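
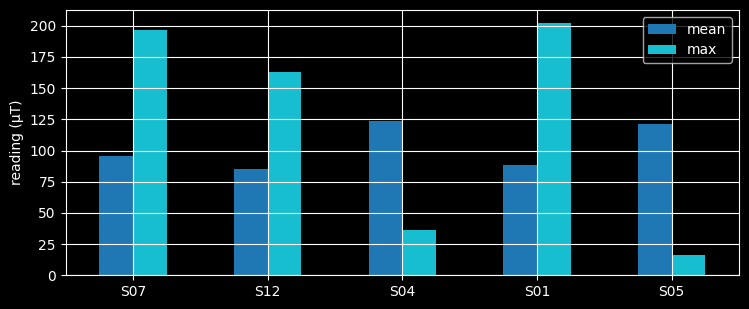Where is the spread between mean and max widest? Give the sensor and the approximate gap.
S01, ≈ 120 µT

S01: mean ≈ 80, max ≈ 200 → gap ≈ 120. Next-largest (S05) is only ≈ 100.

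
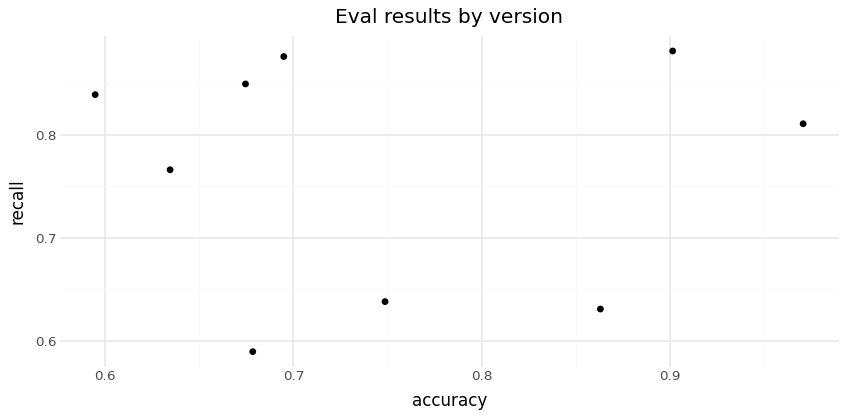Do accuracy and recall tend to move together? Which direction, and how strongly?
no clear correlation

Points are roughly uncorrelated; weak (|r| ≈ 0.0).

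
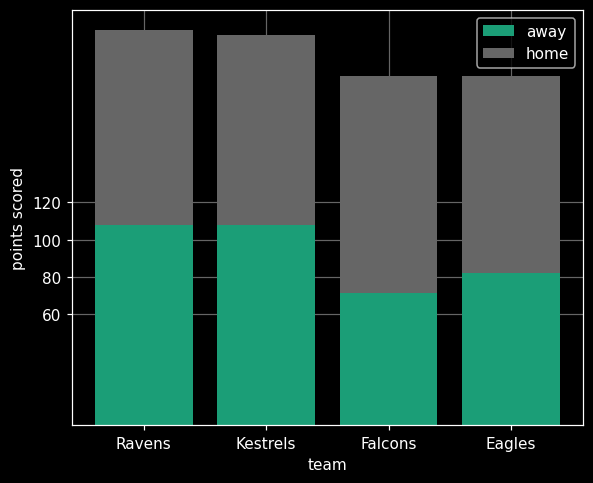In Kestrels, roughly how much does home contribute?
home top ≈ 200, bottom ≈ 100; segment ≈ 100.

≈ 100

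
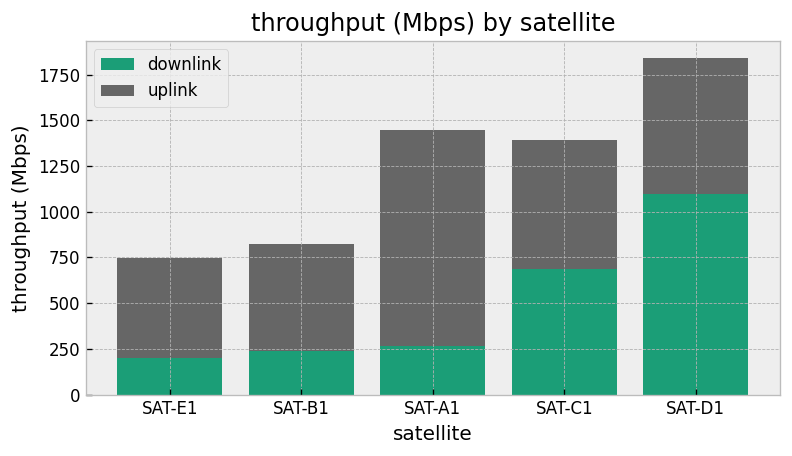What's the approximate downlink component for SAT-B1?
downlink top ≈ 200, bottom ≈ 0; segment ≈ 200.

≈ 200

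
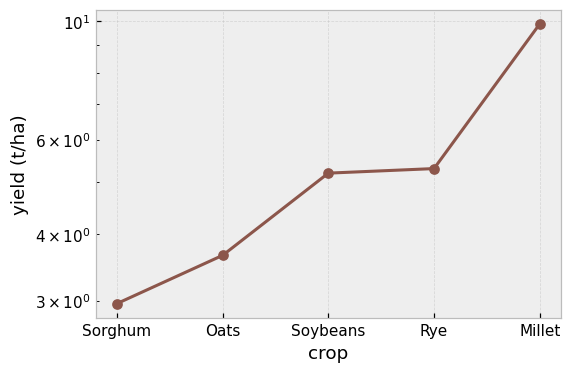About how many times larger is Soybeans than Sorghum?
≈ 1.67×

Soybeans ≈ 5, Sorghum ≈ 3; 5/3 ≈ 1.67.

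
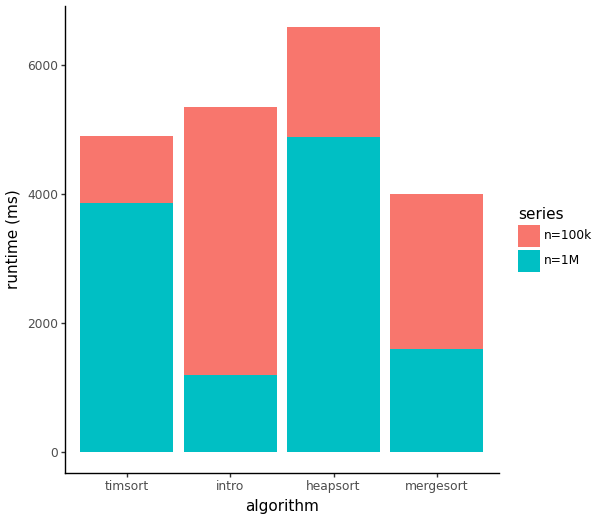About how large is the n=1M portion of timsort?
n=1M top ≈ 4000, bottom ≈ 0; segment ≈ 4000.

≈ 4000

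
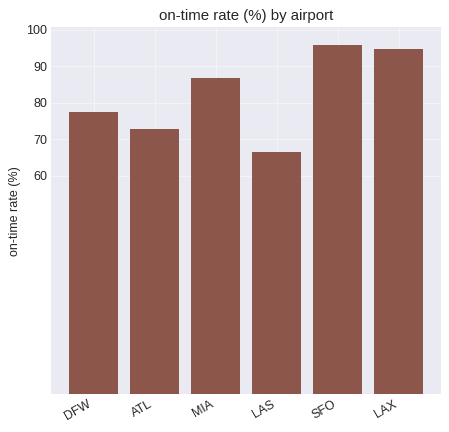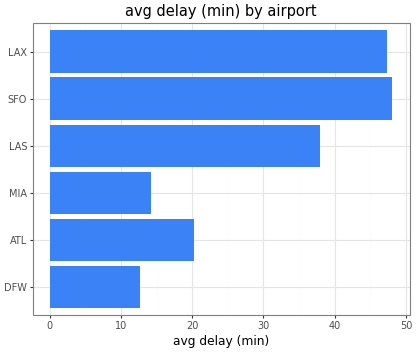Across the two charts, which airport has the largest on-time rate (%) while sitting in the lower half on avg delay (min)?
Chart 2 median avg delay (min) ≈ 30; below-median airports: DFW, ATL, MIA. Among those, MIA has the highest on-time rate (%) (≈ 90).

MIA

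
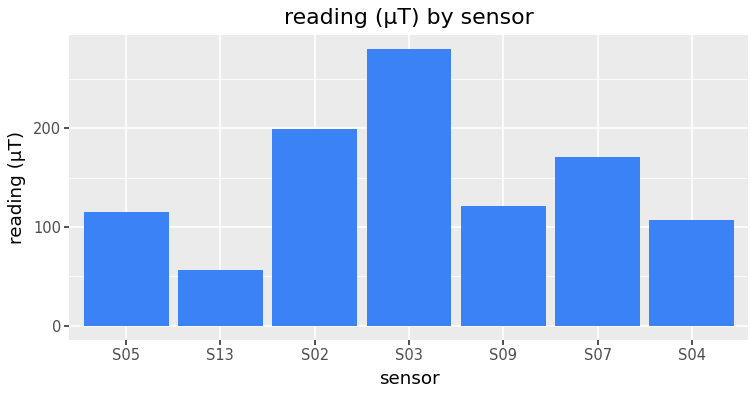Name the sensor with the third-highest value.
S07

Top 4: S03 ≈ 275, S02 ≈ 200, S07 ≈ 175, S09 ≈ 125.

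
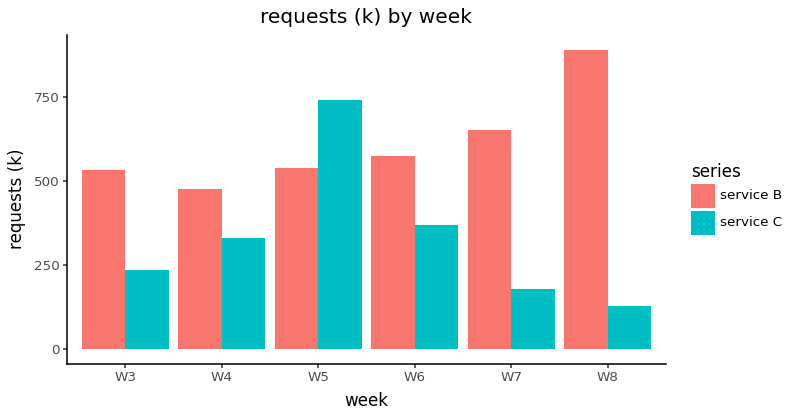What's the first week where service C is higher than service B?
W5

W4: service C ≈ 300 vs service B ≈ 500 (not yet); W5: service C ≈ 700 vs service B ≈ 500 (first crossover).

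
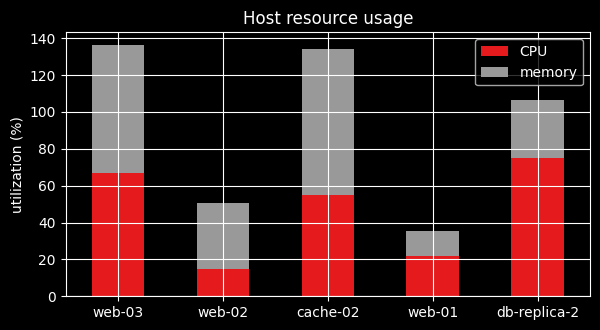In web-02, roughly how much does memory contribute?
≈ 40

memory top ≈ 60, bottom ≈ 20; segment ≈ 40.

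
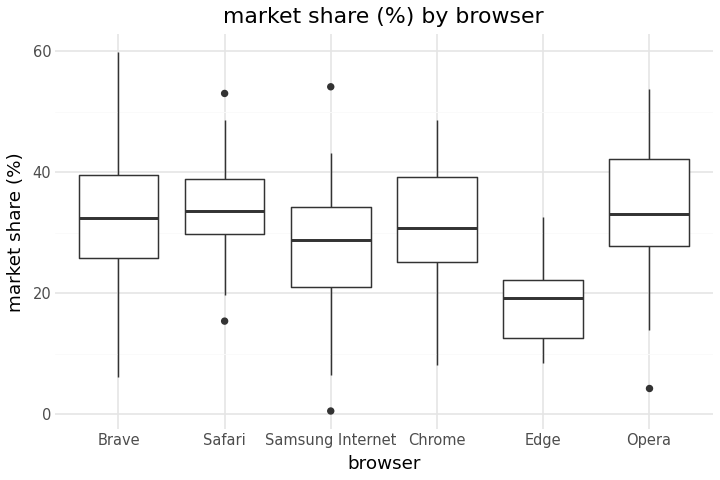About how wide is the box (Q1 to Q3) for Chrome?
≈ 14

Q3 ≈ 40, Q1 ≈ 26; IQR ≈ 14.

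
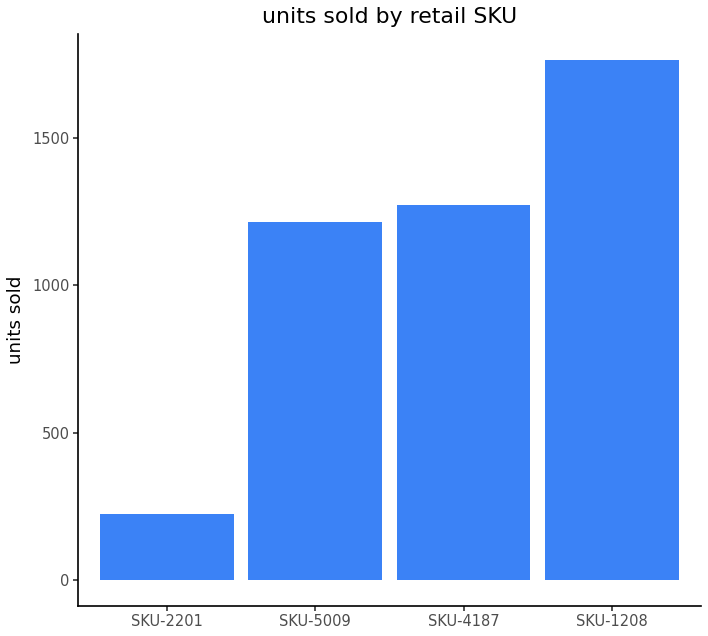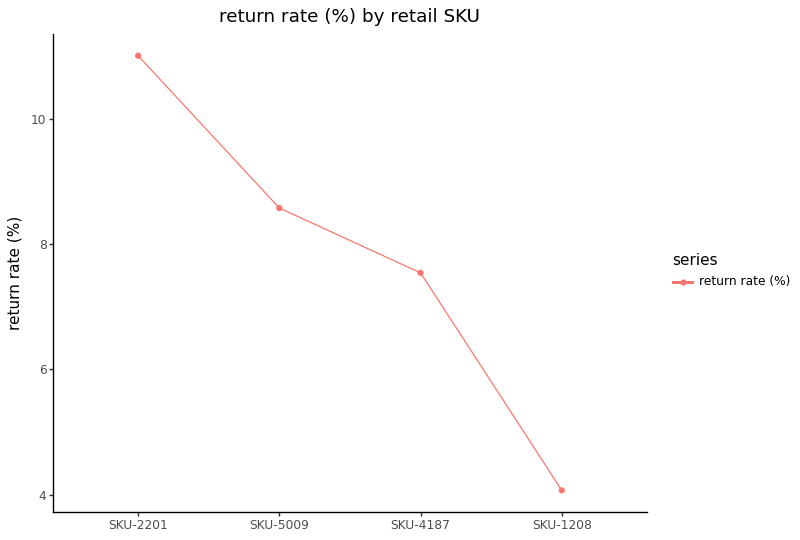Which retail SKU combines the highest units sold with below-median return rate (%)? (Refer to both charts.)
SKU-1208

Chart 2 median return rate (%) ≈ 8; below-median retail SKUs: SKU-4187, SKU-1208. Among those, SKU-1208 has the highest units sold (≈ 1800).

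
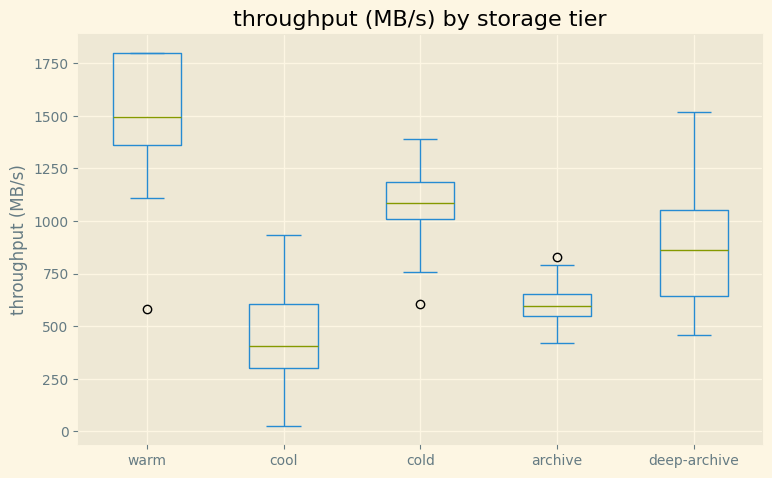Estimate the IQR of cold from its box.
Q3 ≈ 1200, Q1 ≈ 1000; IQR ≈ 200.

≈ 200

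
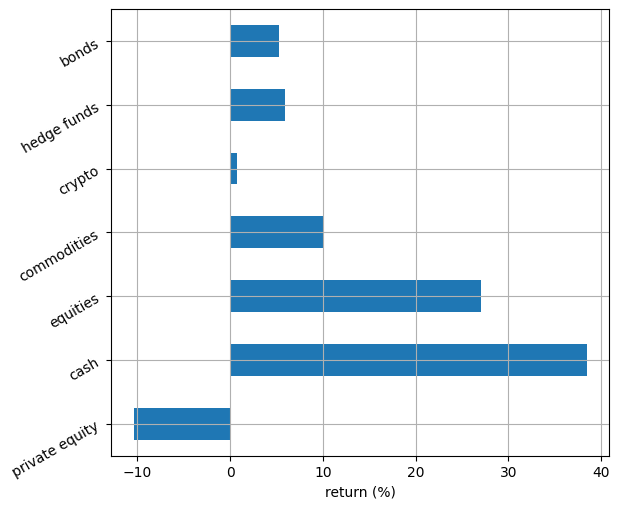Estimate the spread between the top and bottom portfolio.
≈ 50

Max cash ≈ 40, min private equity ≈ -10; range ≈ 50.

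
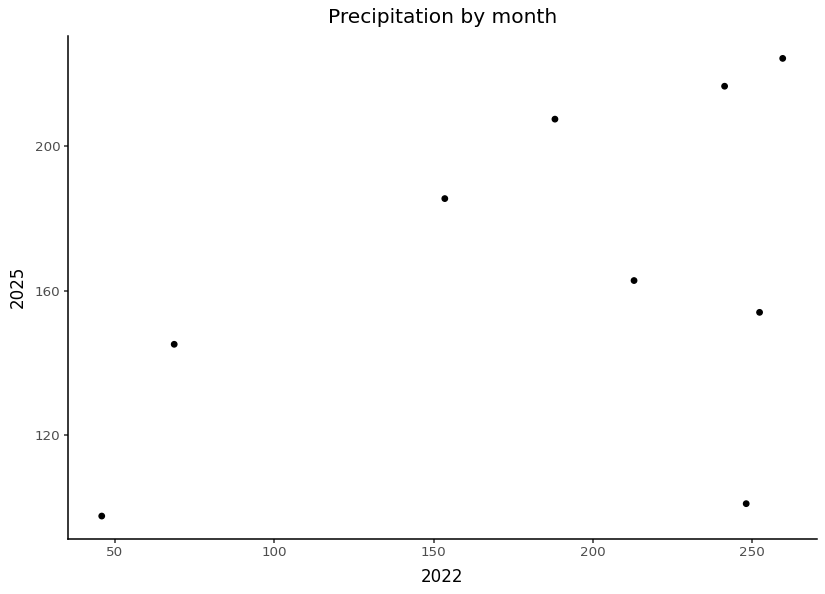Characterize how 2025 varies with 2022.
Points are positively correlated; moderate (|r| ≈ 0.5).

positive, moderate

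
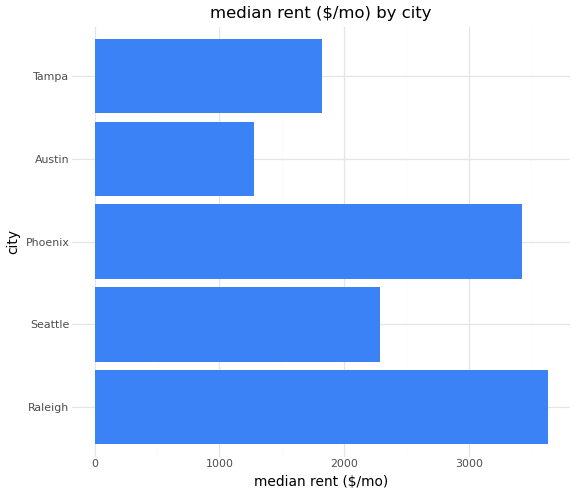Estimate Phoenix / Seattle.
≈ 1.4×

Phoenix ≈ 3500, Seattle ≈ 2500; 3500/2500 ≈ 1.4.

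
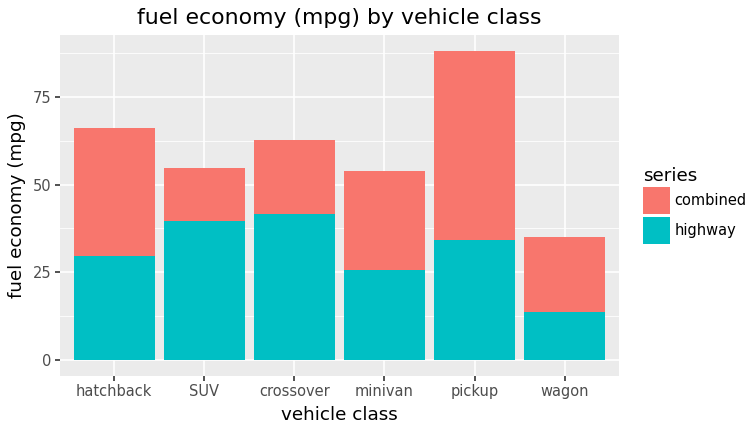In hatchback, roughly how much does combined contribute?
≈ 40

combined top ≈ 70, bottom ≈ 30; segment ≈ 40.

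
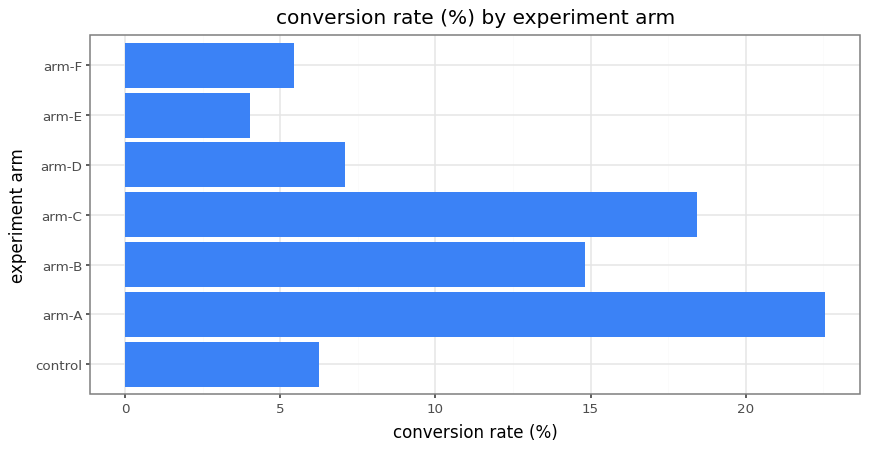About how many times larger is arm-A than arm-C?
≈ 1.22×

arm-A ≈ 22, arm-C ≈ 18; 22/18 ≈ 1.22.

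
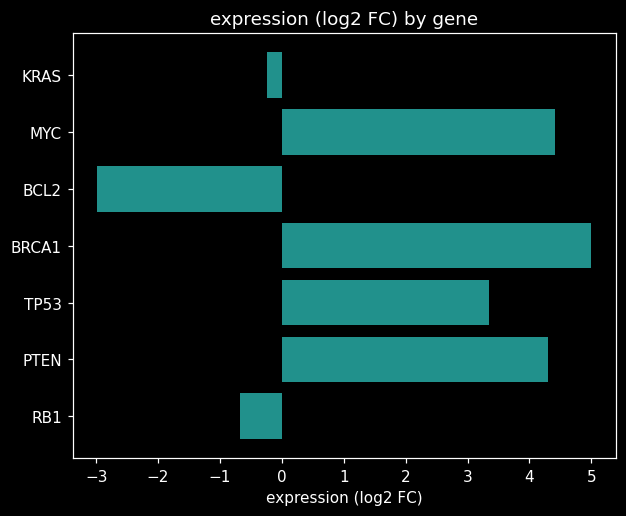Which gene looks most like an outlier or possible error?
BCL2 ≈ -3; the rest sit between ≈ -1 and ≈ 5.

BCL2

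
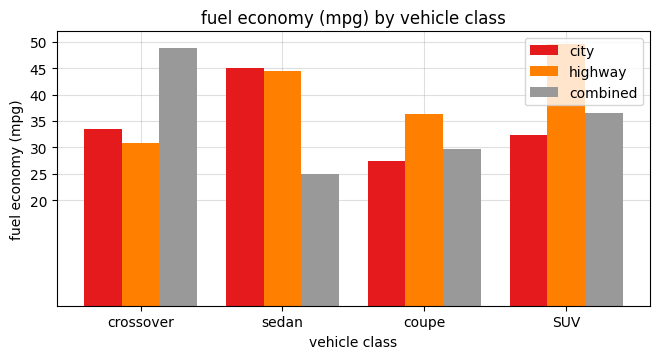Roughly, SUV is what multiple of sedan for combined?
SUV ≈ 35, sedan ≈ 25; 35/25 ≈ 1.4.

≈ 1.4×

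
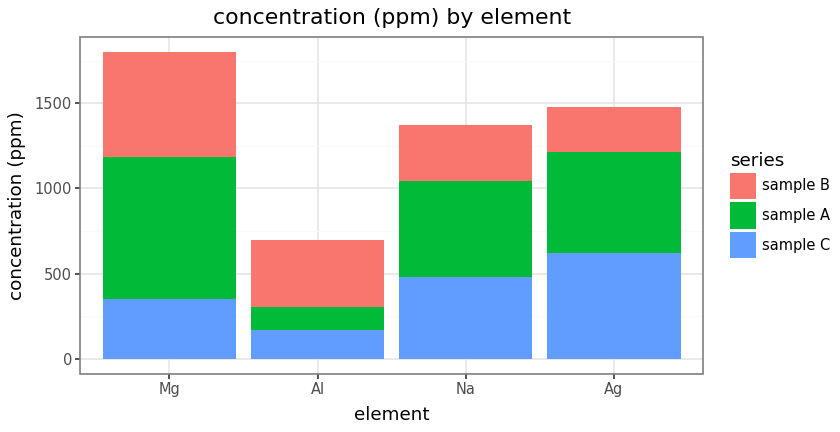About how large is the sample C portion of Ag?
≈ 600

sample C top ≈ 600, bottom ≈ 0; segment ≈ 600.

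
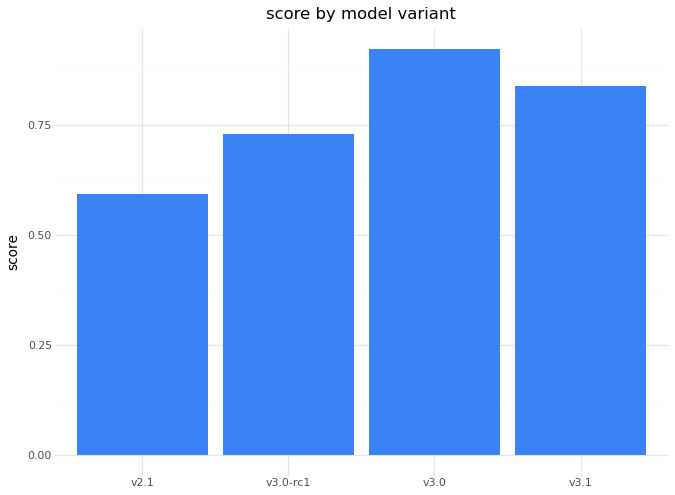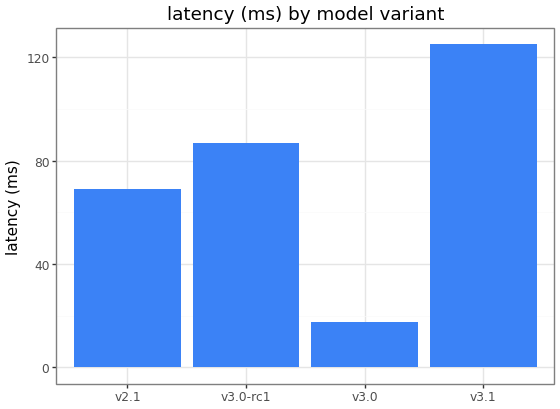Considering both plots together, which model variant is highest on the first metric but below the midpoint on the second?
Chart 2 median latency (ms) ≈ 80; below-median model variants: v2.1, v3.0. Among those, v3.0 has the highest score (≈ 0.9).

v3.0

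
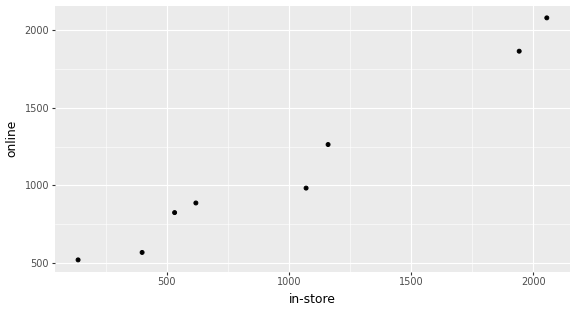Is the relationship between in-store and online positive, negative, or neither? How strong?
Points are positively correlated; strong (|r| ≈ 1.0).

positive, strong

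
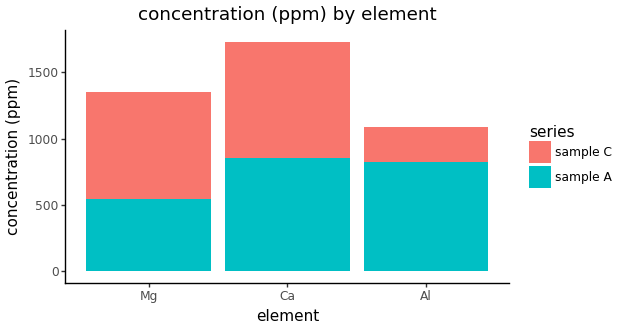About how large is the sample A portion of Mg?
≈ 600

sample A top ≈ 600, bottom ≈ 0; segment ≈ 600.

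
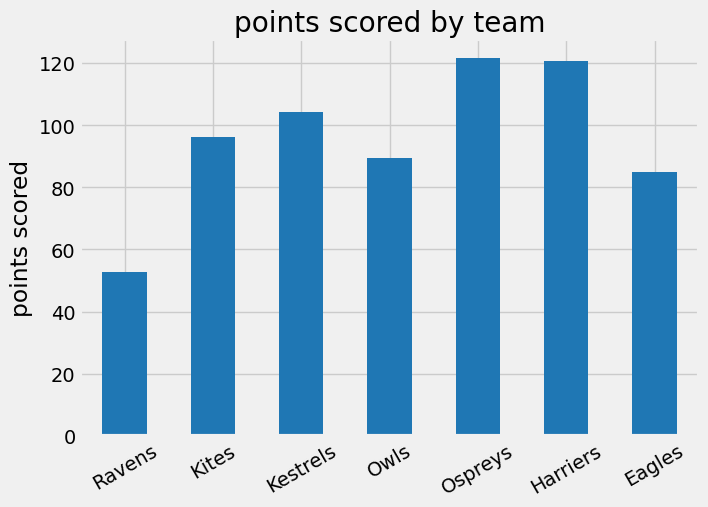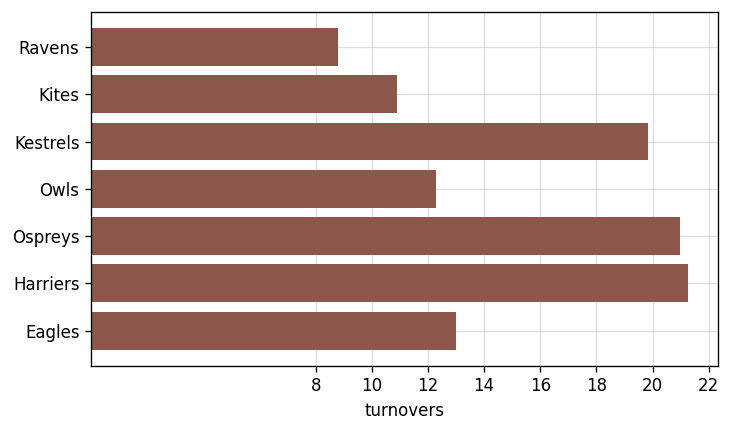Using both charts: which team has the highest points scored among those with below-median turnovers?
Chart 2 median turnovers ≈ 14; below-median teams: Ravens, Kites, Owls. Among those, Kites has the highest points scored (≈ 100).

Kites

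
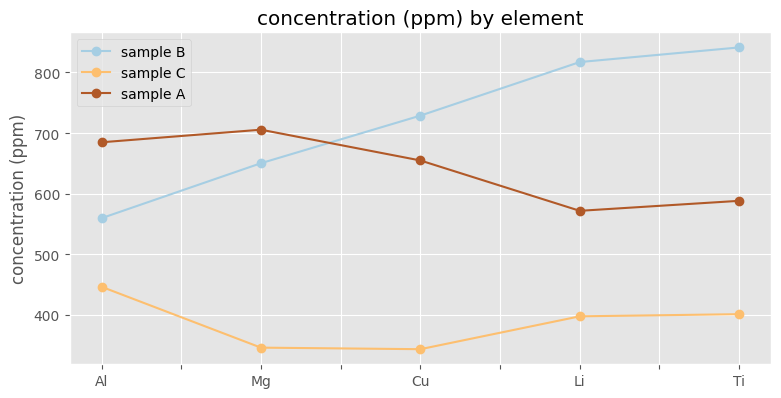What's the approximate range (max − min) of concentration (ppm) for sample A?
≈ 150

Max Mg ≈ 700, min Li ≈ 550; range ≈ 150.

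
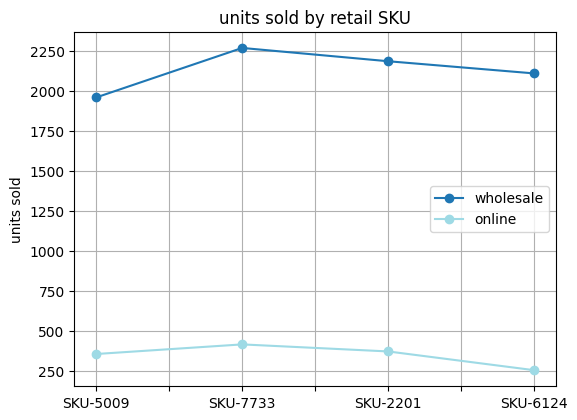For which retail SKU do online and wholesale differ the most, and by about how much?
SKU-6124: online ≈ 200, wholesale ≈ 2200 → gap ≈ 2000. Next-largest (SKU-7733) is only ≈ 1800.

SKU-6124, ≈ 2000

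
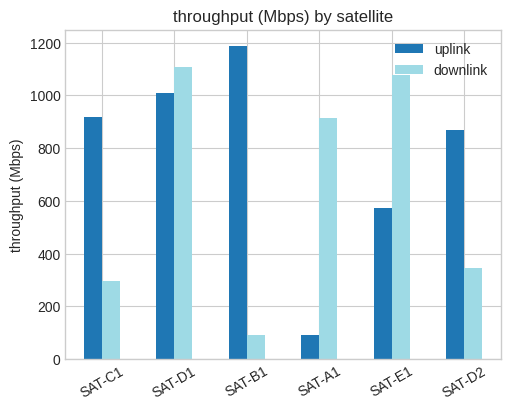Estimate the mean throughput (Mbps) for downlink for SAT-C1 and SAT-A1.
(300 + 900) / 2 ≈ 600.

≈ 600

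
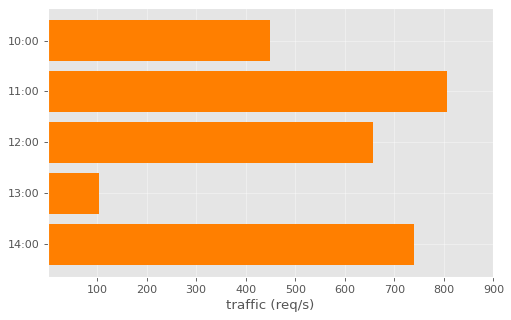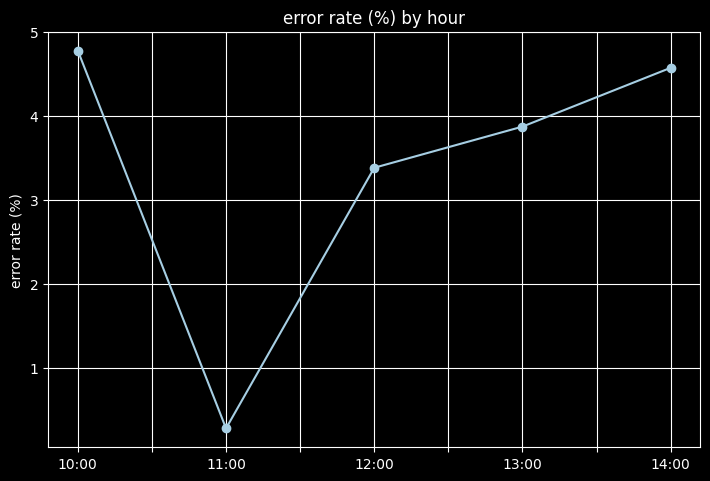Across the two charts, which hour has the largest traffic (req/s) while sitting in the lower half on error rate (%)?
11:00

Chart 2 median error rate (%) ≈ 4; below-median hours: 11:00, 12:00. Among those, 11:00 has the highest traffic (req/s) (≈ 800).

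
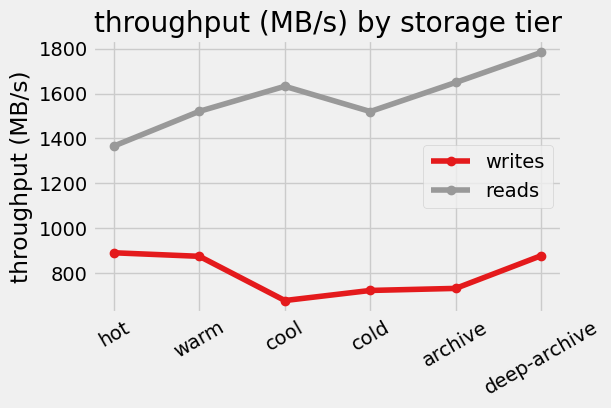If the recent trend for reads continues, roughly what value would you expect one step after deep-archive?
≈ 1950

Last three: 1500, 1600, 1800 → slope ≈ 150/step → next ≈ 1950.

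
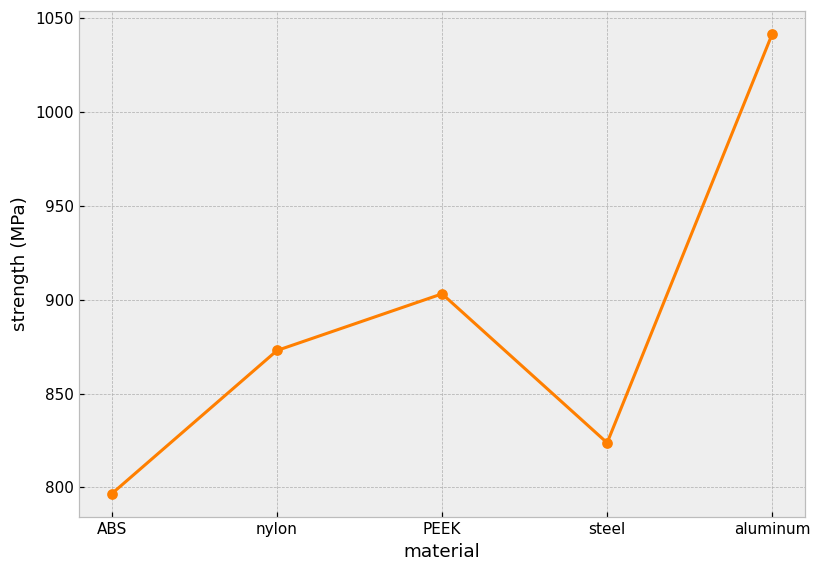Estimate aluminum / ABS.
≈ 1.31×

aluminum ≈ 1050, ABS ≈ 800; 1050/800 ≈ 1.31.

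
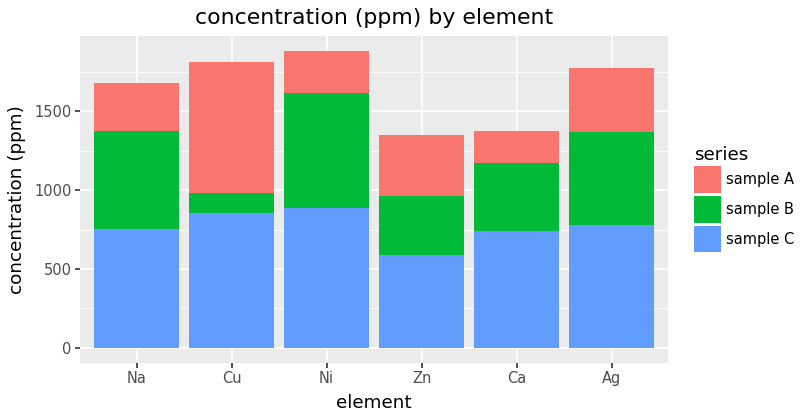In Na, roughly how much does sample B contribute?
≈ 600

sample B top ≈ 1400, bottom ≈ 800; segment ≈ 600.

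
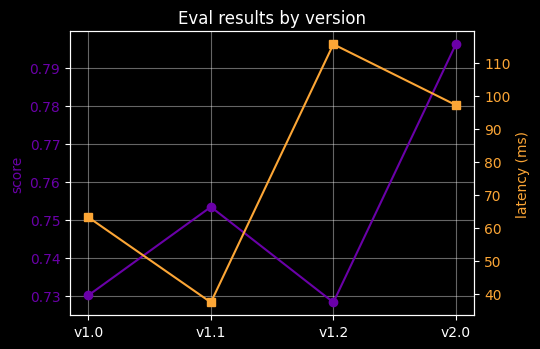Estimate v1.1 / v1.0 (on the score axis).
v1.1 ≈ 0.75, v1.0 ≈ 0.73; 0.75/0.73 ≈ 1.03.

≈ 1.03×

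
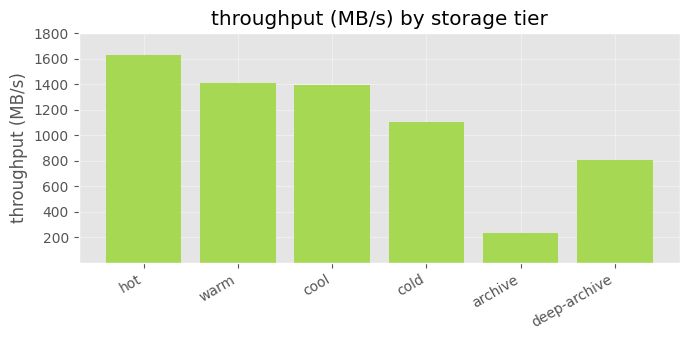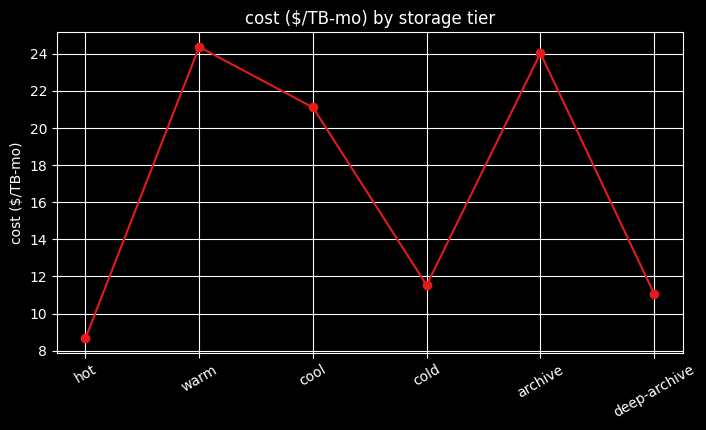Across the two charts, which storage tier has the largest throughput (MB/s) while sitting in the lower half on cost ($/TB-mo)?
Chart 2 median cost ($/TB-mo) ≈ 15; below-median storage tiers: hot, cold, deep-archive. Among those, hot has the highest throughput (MB/s) (≈ 1600).

hot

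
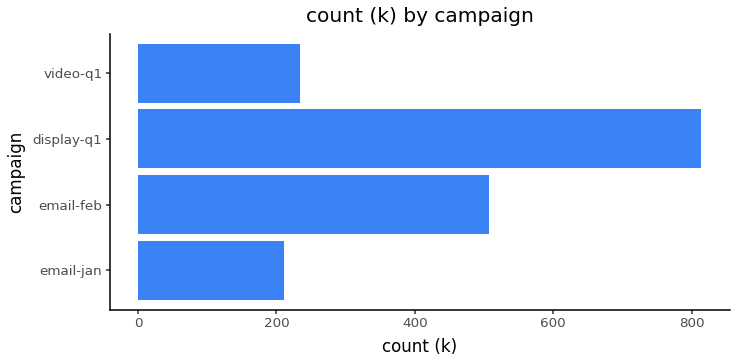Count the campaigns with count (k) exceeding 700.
1

Above 700: display-q1.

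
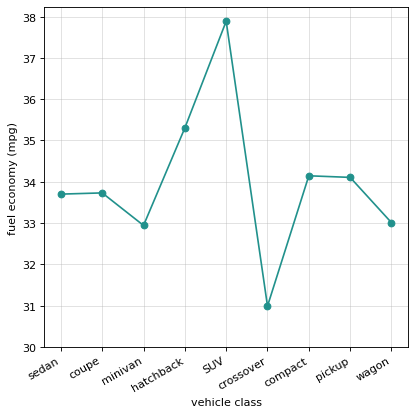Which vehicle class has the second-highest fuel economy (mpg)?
Top 3: SUV ≈ 38, hatchback ≈ 35, compact ≈ 34.

hatchback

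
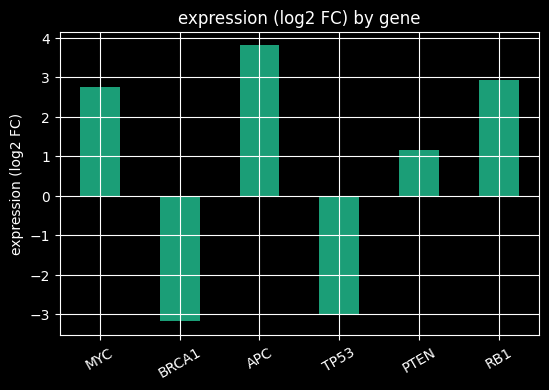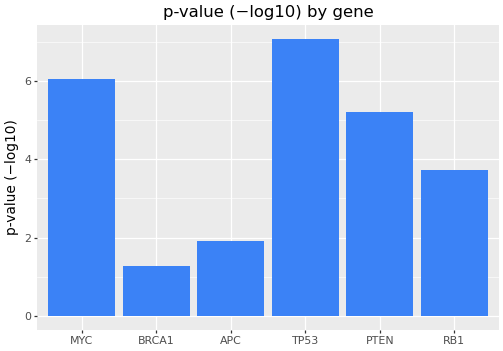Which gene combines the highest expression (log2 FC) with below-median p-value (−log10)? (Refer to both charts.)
Chart 2 median p-value (−log10) ≈ 4; below-median genes: BRCA1, APC, RB1. Among those, APC has the highest expression (log2 FC) (≈ 4).

APC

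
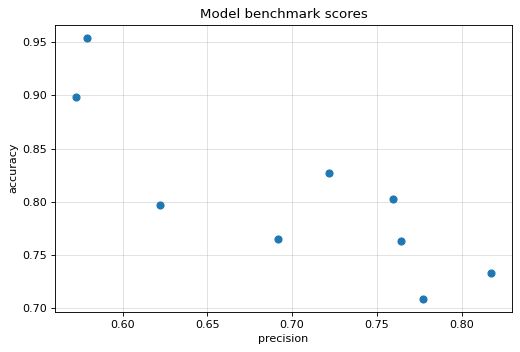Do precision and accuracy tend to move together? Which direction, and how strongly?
negative, strong

Points are negatively correlated; strong (|r| ≈ 0.8).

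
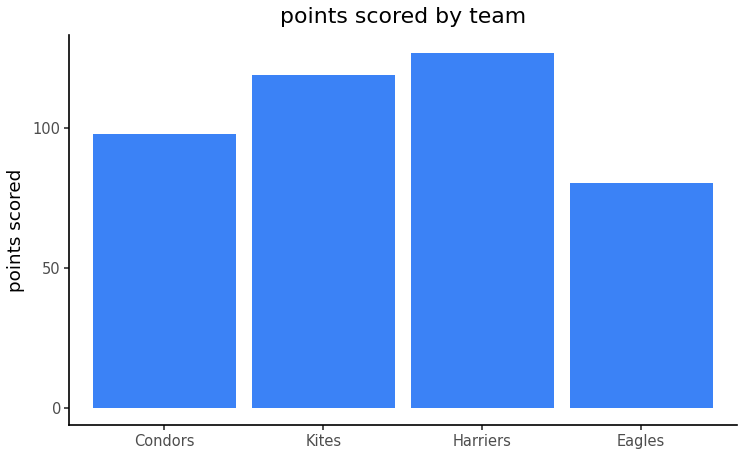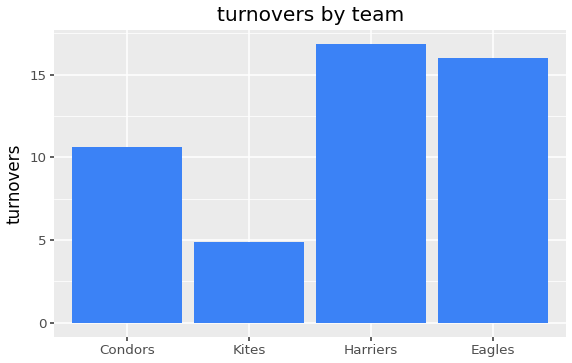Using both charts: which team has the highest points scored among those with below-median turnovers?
Chart 2 median turnovers ≈ 14; below-median teams: Condors, Kites. Among those, Kites has the highest points scored (≈ 120).

Kites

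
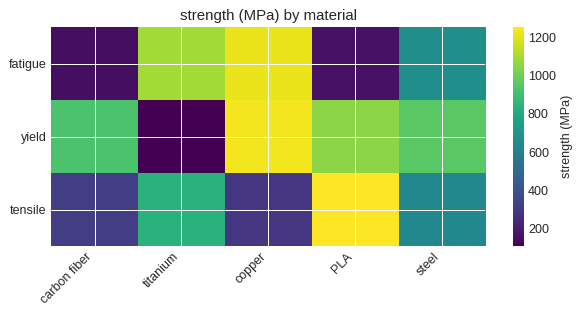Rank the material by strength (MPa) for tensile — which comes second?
Top 3 for tensile: PLA ≈ 1300, titanium ≈ 800, steel ≈ 600.

titanium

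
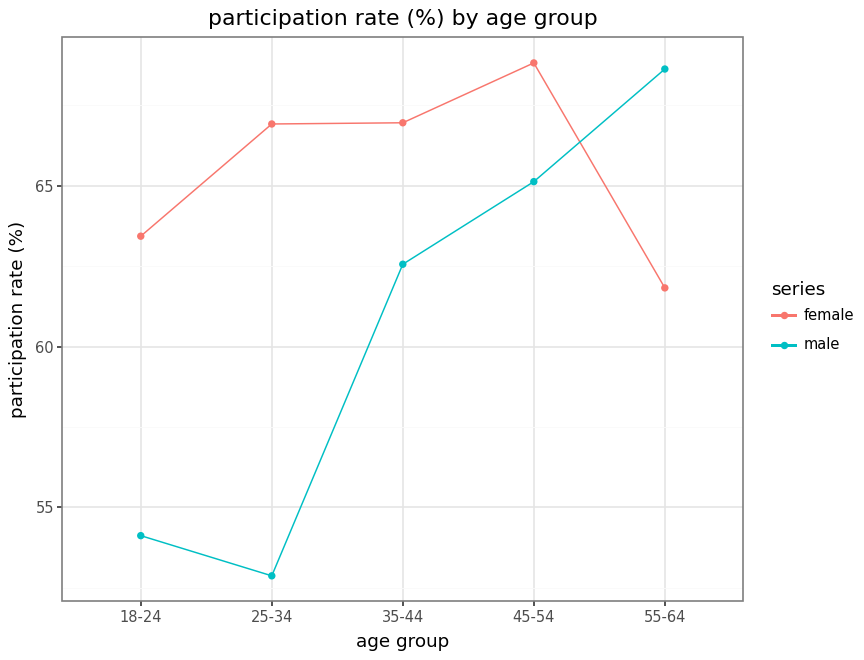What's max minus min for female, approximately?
≈ 6

Max 45-54 ≈ 68, min 55-64 ≈ 62; range ≈ 6.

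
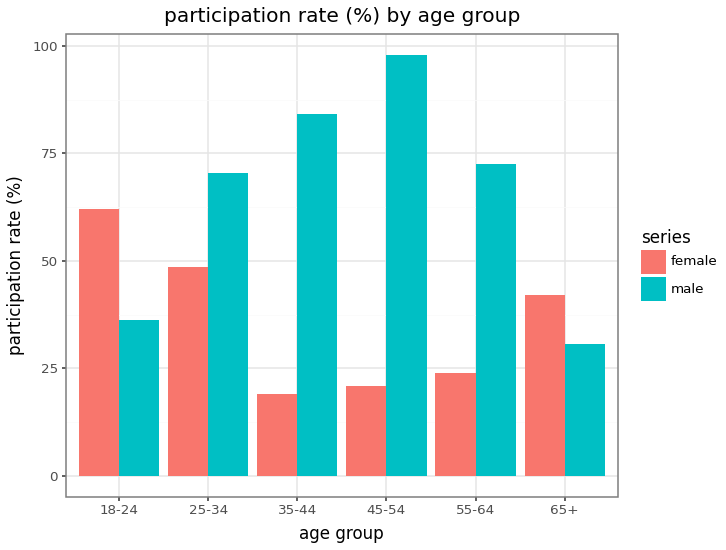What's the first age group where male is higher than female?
25-34

18-24: male ≈ 40 vs female ≈ 60 (not yet); 25-34: male ≈ 70 vs female ≈ 50 (first crossover).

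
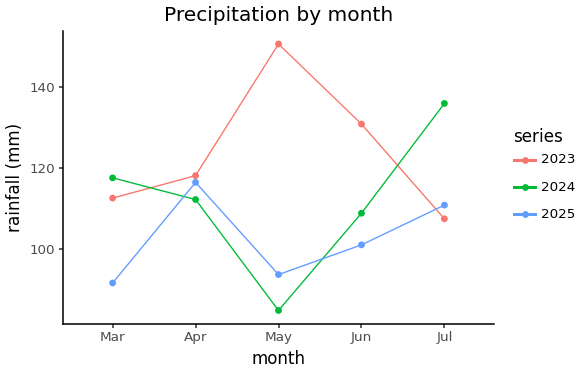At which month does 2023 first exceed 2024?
Apr

Mar: 2023 ≈ 110 vs 2024 ≈ 120 (not yet); Apr: 2023 ≈ 120 vs 2024 ≈ 110 (first crossover).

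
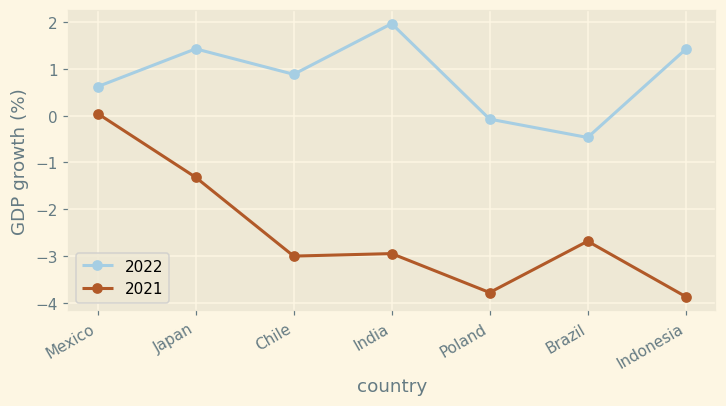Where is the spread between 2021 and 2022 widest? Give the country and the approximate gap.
Indonesia, ≈ 5.5 %

Indonesia: 2021 ≈ -4.0, 2022 ≈ 1.5 → gap ≈ 5.5. Next-largest (India) is only ≈ 5.0.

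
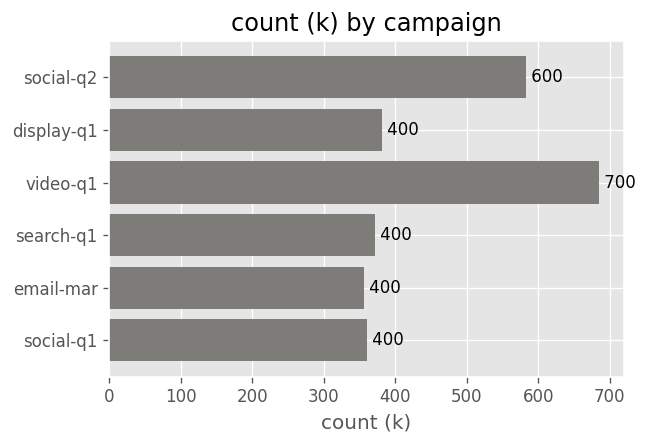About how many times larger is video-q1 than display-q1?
≈ 1.75×

video-q1 ≈ 700, display-q1 ≈ 400; 700/400 ≈ 1.75.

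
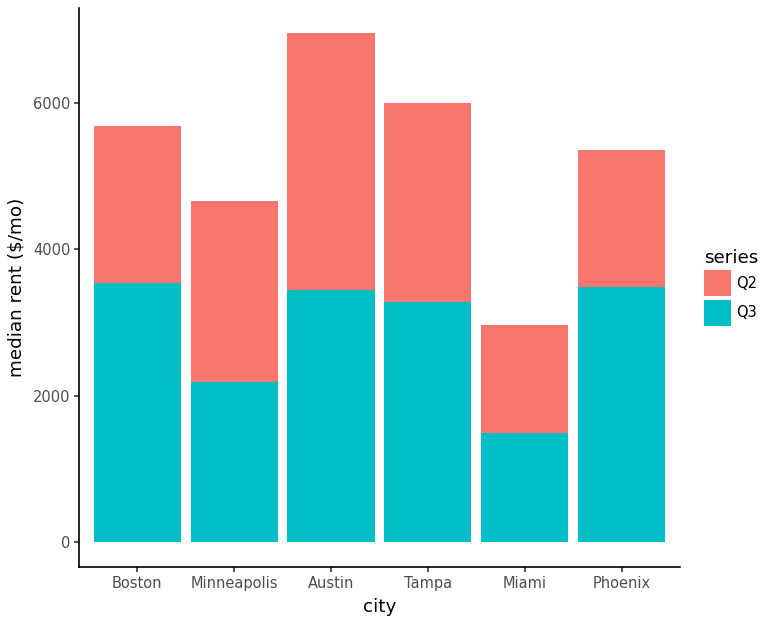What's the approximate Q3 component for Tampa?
≈ 3000

Q3 top ≈ 3000, bottom ≈ 0; segment ≈ 3000.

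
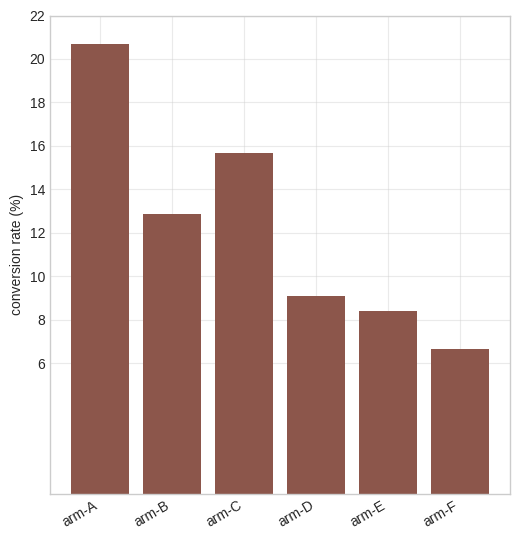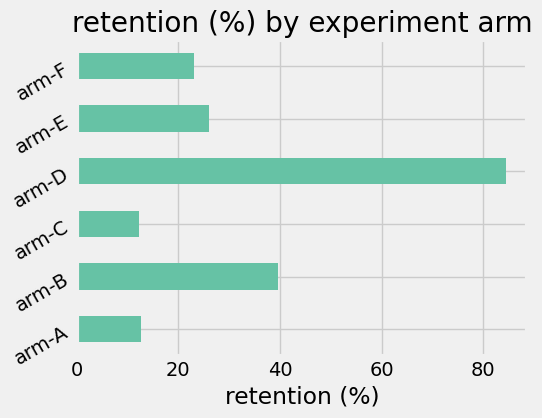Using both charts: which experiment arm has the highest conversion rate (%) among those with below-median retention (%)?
Chart 2 median retention (%) ≈ 20; below-median experiment arms: arm-A, arm-C, arm-F. Among those, arm-A has the highest conversion rate (%) (≈ 20).

arm-A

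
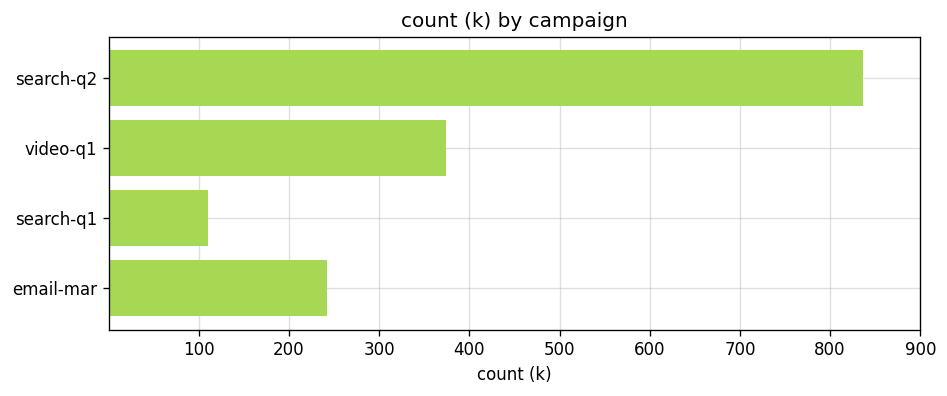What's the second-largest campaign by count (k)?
video-q1

Top 3: search-q2 ≈ 800, video-q1 ≈ 400, email-mar ≈ 200.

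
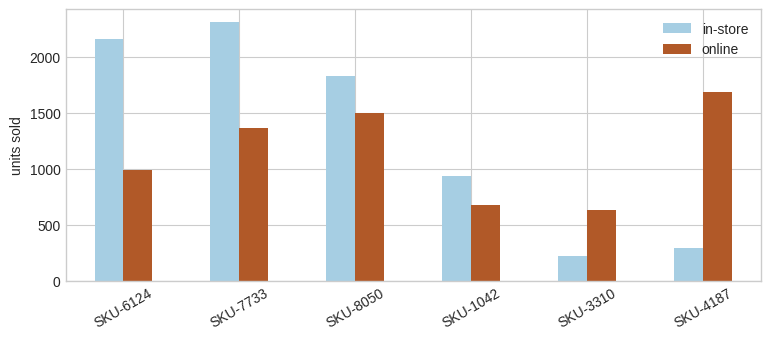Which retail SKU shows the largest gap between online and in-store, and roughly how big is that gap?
SKU-4187, ≈ 1400

SKU-4187: online ≈ 1600, in-store ≈ 200 → gap ≈ 1400. Next-largest (SKU-6124) is only ≈ 1200.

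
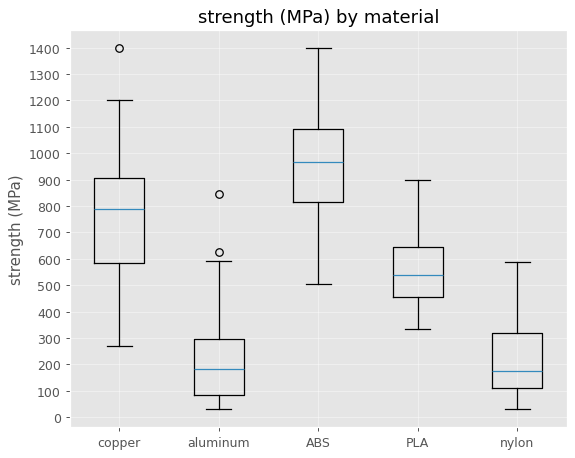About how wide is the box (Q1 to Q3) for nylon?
Q3 ≈ 300, Q1 ≈ 100; IQR ≈ 200.

≈ 200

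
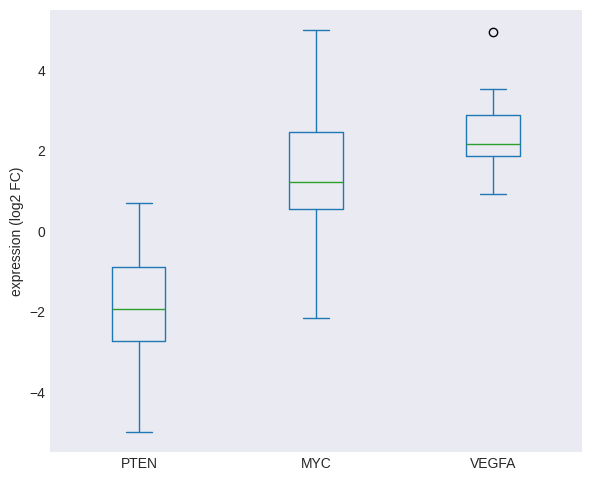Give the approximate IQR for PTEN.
Q3 ≈ -1.0, Q1 ≈ -2.5; IQR ≈ 1.5.

≈ 1.5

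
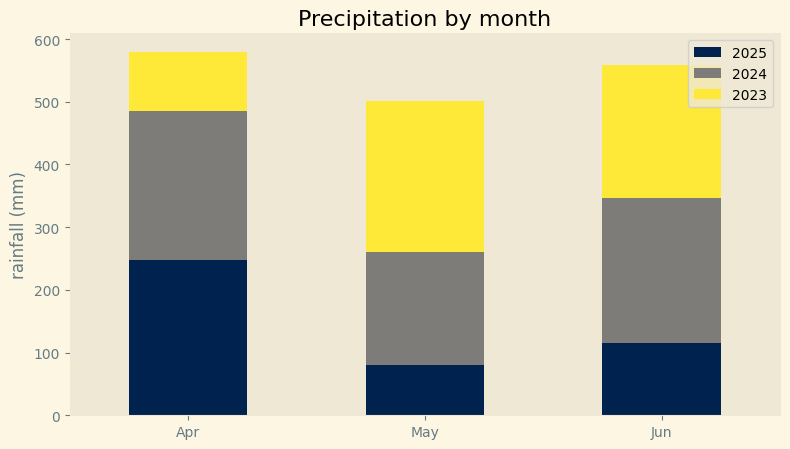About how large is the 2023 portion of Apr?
2023 top ≈ 600, bottom ≈ 500; segment ≈ 100.

≈ 100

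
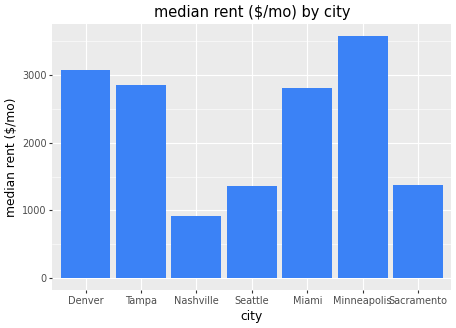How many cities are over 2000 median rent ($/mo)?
4

Above 2000: Denver, Tampa, Miami, Minneapolis.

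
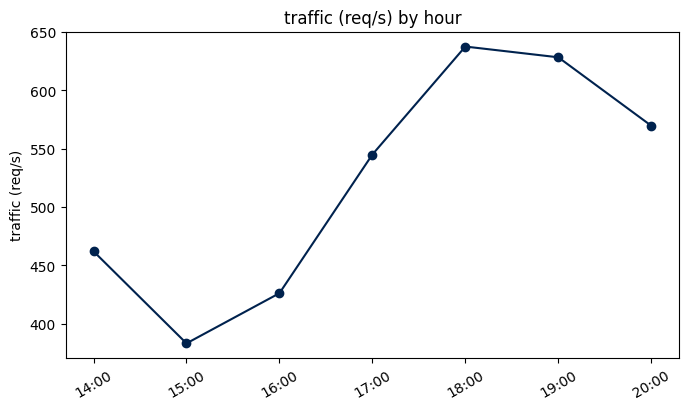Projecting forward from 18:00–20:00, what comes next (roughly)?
≈ 537.5

Last three: 650, 625, 575 → slope ≈ -37.5/step → next ≈ 537.5.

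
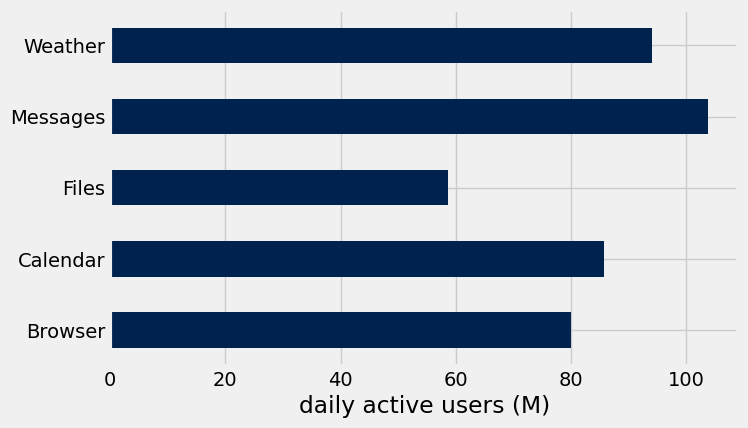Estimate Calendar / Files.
Calendar ≈ 90, Files ≈ 60; 90/60 ≈ 1.5.

≈ 1.5×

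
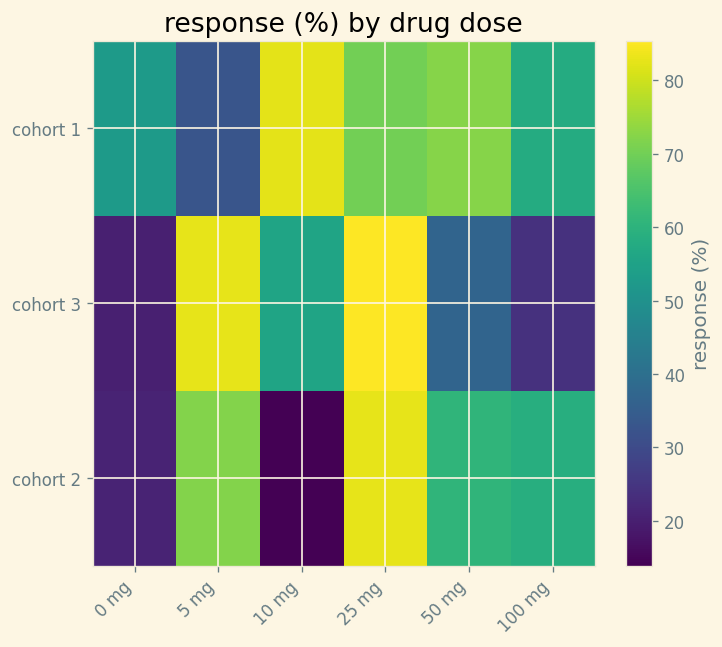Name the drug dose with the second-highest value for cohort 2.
Top 3 for cohort 2: 25 mg ≈ 80, 5 mg ≈ 70, 50 mg ≈ 60.

5 mg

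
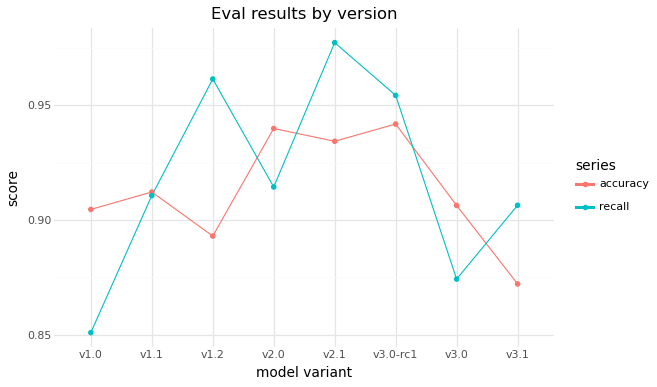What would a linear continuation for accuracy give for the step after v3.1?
Last three: 0.94, 0.90, 0.88 → slope ≈ -0.03/step → next ≈ 0.85.

≈ 0.85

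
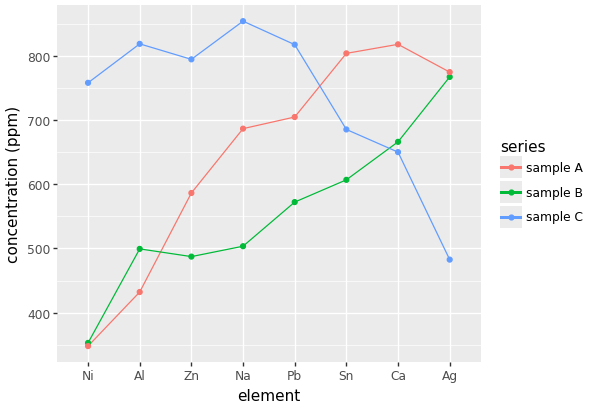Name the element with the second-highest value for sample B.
Ca

Top 3 for sample B: Ag ≈ 750, Ca ≈ 650, Sn ≈ 600.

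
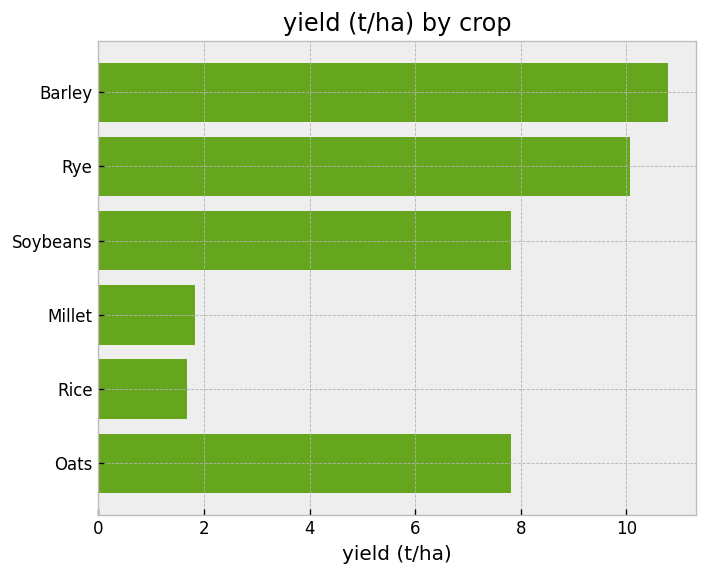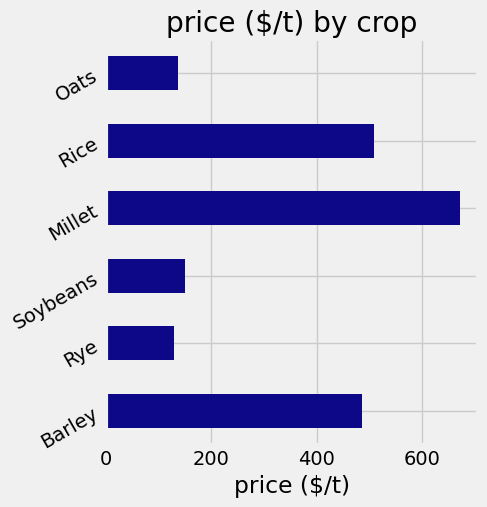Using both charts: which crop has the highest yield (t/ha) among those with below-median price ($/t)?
Rye

Chart 2 median price ($/t) ≈ 300; below-median crops: Rye, Soybeans, Oats. Among those, Rye has the highest yield (t/ha) (≈ 10).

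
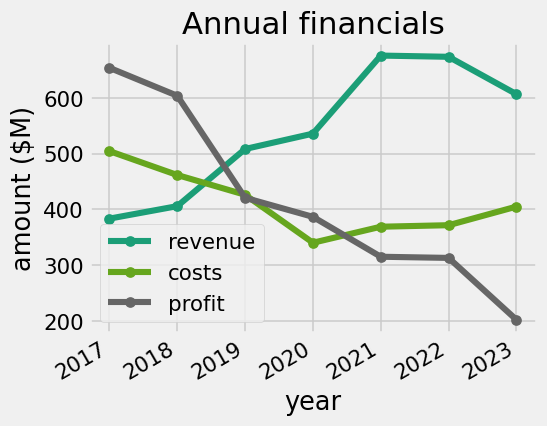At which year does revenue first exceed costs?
2019

2018: revenue ≈ 400 vs costs ≈ 450 (not yet); 2019: revenue ≈ 500 vs costs ≈ 450 (first crossover).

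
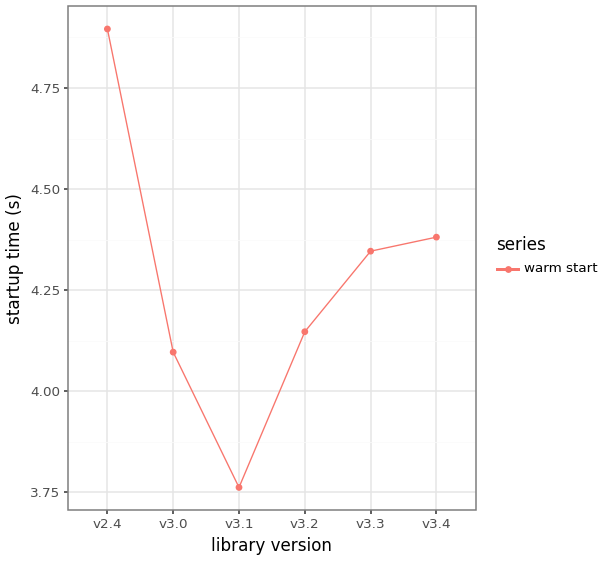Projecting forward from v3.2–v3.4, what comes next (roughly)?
Last three: 4.1, 4.3, 4.4 → slope ≈ 0.15/step → next ≈ 4.55.

≈ 4.55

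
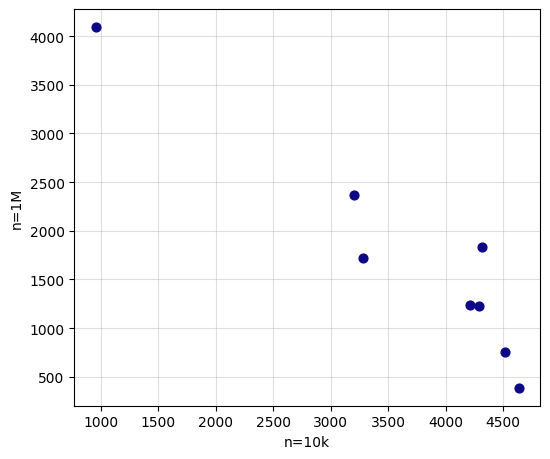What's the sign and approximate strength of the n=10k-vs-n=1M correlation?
Points are negatively correlated; strong (|r| ≈ 0.9).

negative, strong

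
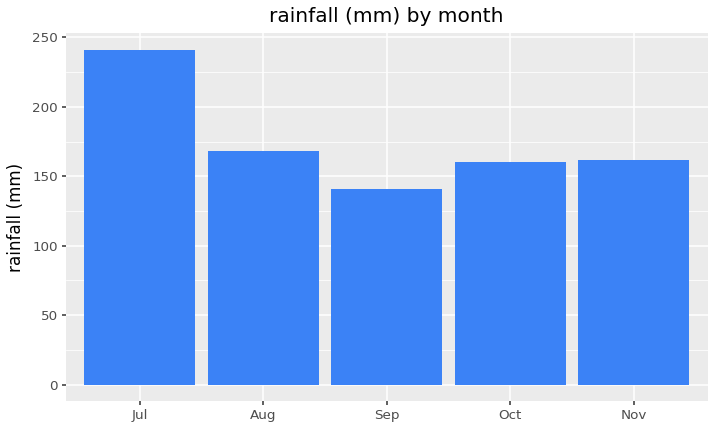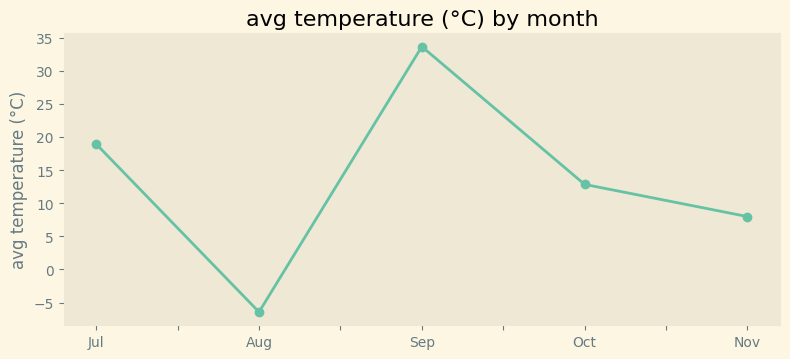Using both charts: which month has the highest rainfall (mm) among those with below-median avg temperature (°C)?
Aug

Chart 2 median avg temperature (°C) ≈ 15; below-median months: Aug, Nov. Among those, Aug has the highest rainfall (mm) (≈ 175).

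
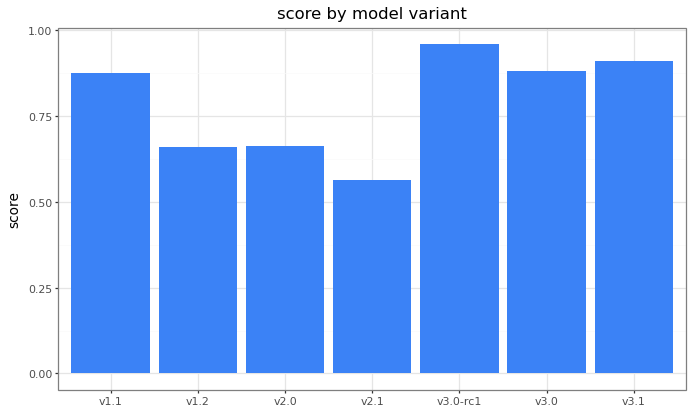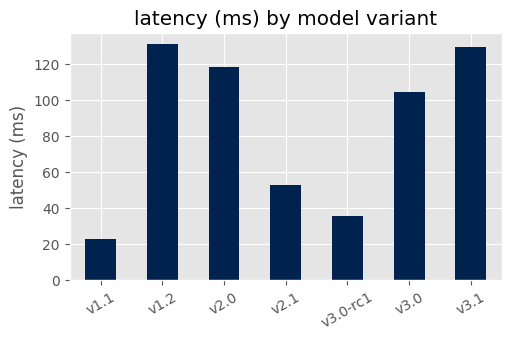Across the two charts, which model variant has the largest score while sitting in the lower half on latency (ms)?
v3.0-rc1

Chart 2 median latency (ms) ≈ 100; below-median model variants: v1.1, v2.1, v3.0-rc1. Among those, v3.0-rc1 has the highest score (≈ 1).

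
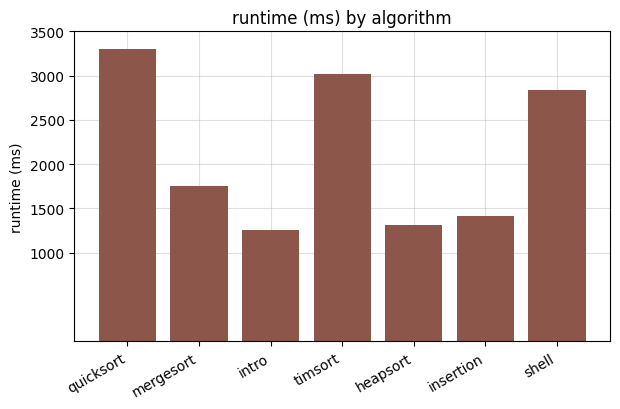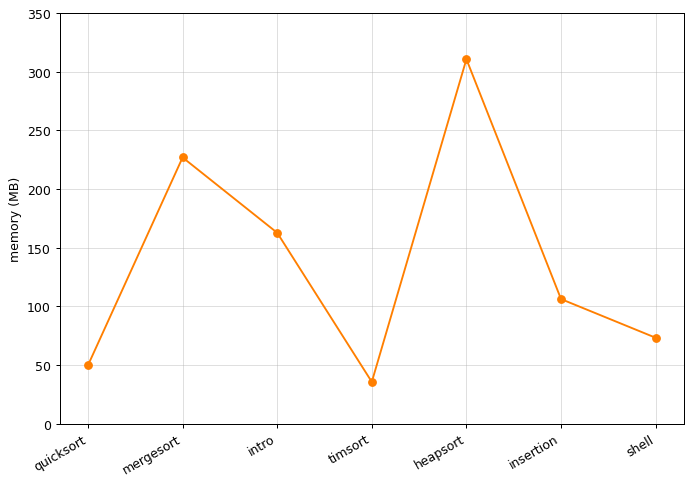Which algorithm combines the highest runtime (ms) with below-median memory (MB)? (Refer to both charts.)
Chart 2 median memory (MB) ≈ 100; below-median algorithms: quicksort, timsort, shell. Among those, quicksort has the highest runtime (ms) (≈ 3500).

quicksort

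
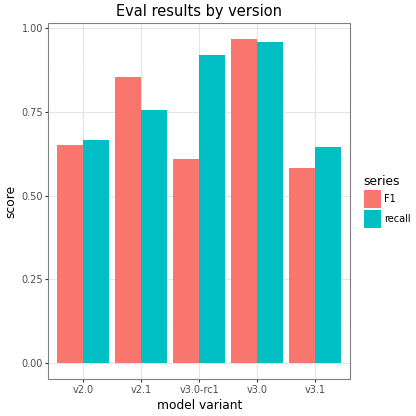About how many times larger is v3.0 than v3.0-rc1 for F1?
v3.0 ≈ 1.0, v3.0-rc1 ≈ 0.6; 1.0/0.6 ≈ 1.67.

≈ 1.67×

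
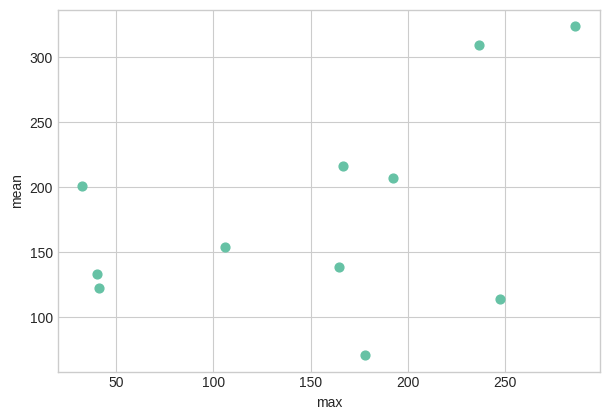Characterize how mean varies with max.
Points are positively correlated; moderate (|r| ≈ 0.5).

positive, moderate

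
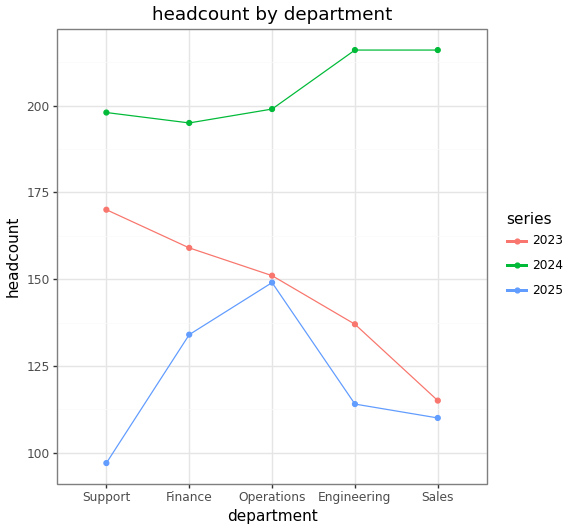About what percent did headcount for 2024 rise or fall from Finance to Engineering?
Finance ≈ 200, Engineering ≈ 220; (220 − 200) / 200 ≈ +10%.

≈ +10%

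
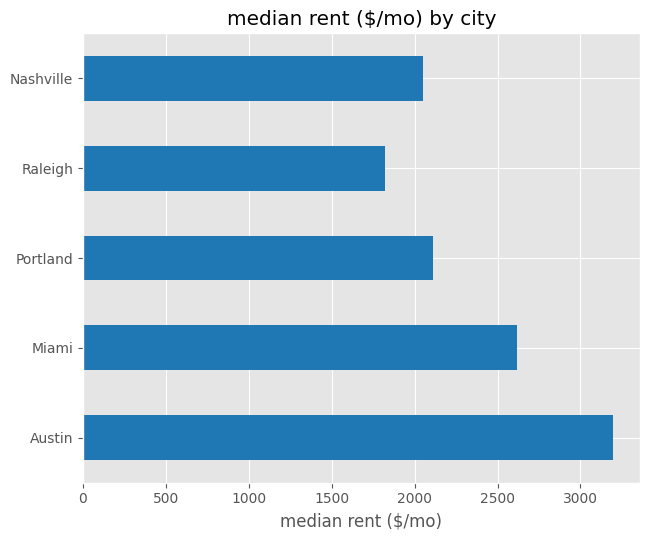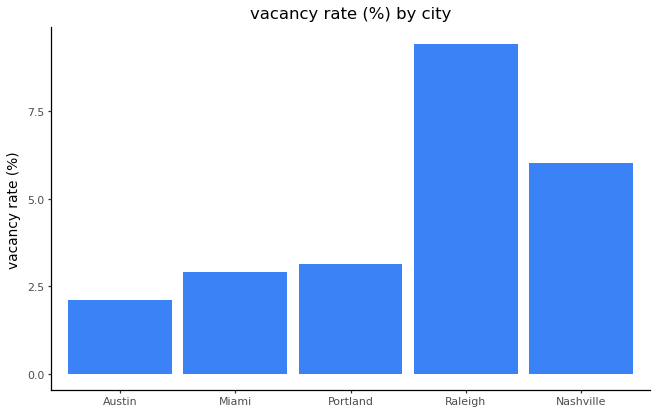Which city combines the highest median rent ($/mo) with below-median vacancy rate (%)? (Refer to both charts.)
Austin

Chart 2 median vacancy rate (%) ≈ 3; below-median cities: Austin, Miami. Among those, Austin has the highest median rent ($/mo) (≈ 3000).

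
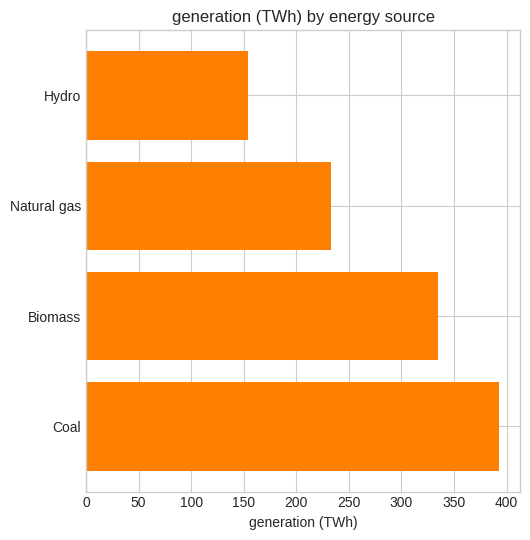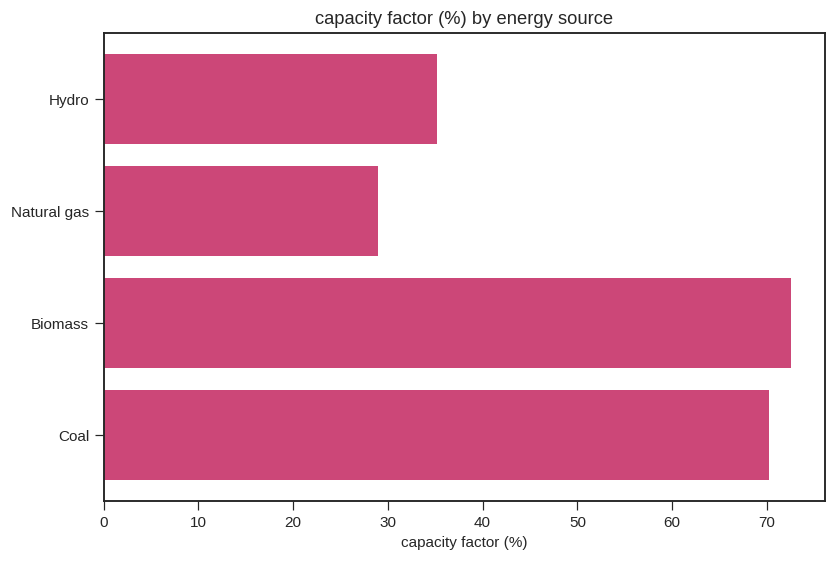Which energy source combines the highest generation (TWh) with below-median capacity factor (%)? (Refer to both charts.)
Natural gas

Chart 2 median capacity factor (%) ≈ 50; below-median energy sources: Hydro, Natural gas. Among those, Natural gas has the highest generation (TWh) (≈ 250).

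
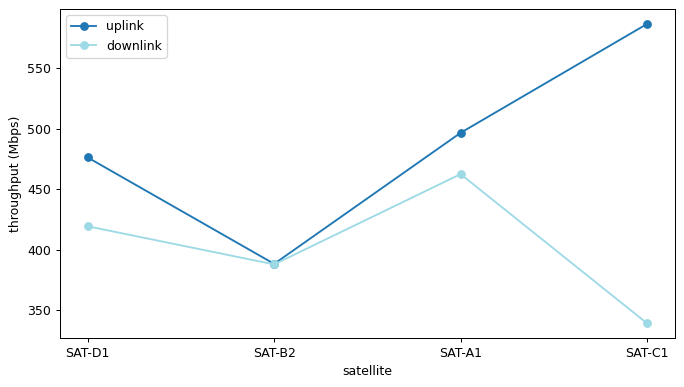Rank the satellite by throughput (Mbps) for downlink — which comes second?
Top 3 for downlink: SAT-A1 ≈ 450, SAT-D1 ≈ 425, SAT-B2 ≈ 400.

SAT-D1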